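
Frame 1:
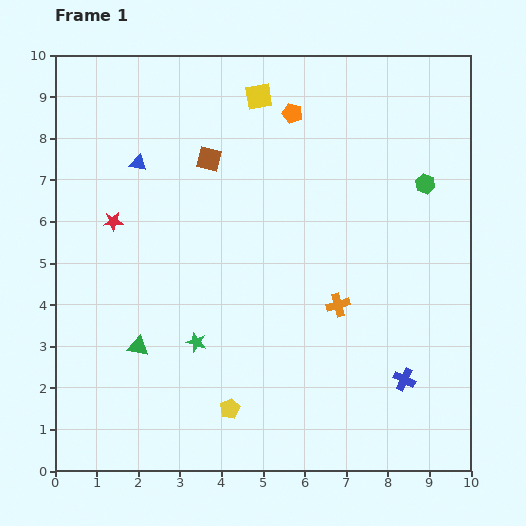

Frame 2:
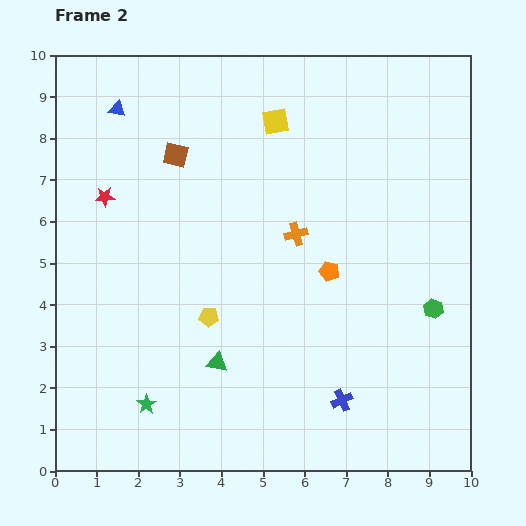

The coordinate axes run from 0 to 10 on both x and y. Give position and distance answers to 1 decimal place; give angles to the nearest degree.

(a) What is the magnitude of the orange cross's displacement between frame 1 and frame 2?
2.0

The orange cross moved from (6.8, 4.0) to (5.8, 5.7), a distance of √(1.0² + 1.7²) ≈ 2.0.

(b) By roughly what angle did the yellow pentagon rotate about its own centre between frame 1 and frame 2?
31° clockwise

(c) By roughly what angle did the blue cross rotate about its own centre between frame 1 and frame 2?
38° clockwise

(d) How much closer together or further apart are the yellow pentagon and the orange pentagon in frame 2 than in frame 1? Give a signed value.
-4.2

Distance in frame 1: 7.3. Distance in frame 2: 3.1.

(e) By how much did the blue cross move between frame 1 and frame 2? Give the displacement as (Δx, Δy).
(-1.5, -0.5)

The blue cross was at (8.4, 2.2) in frame 1 and (6.9, 1.7) in frame 2.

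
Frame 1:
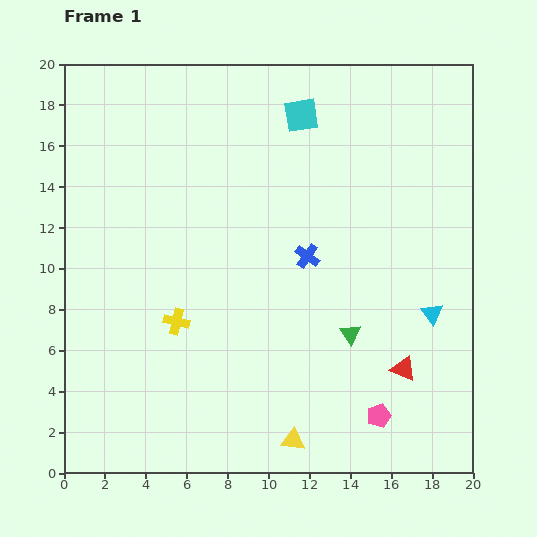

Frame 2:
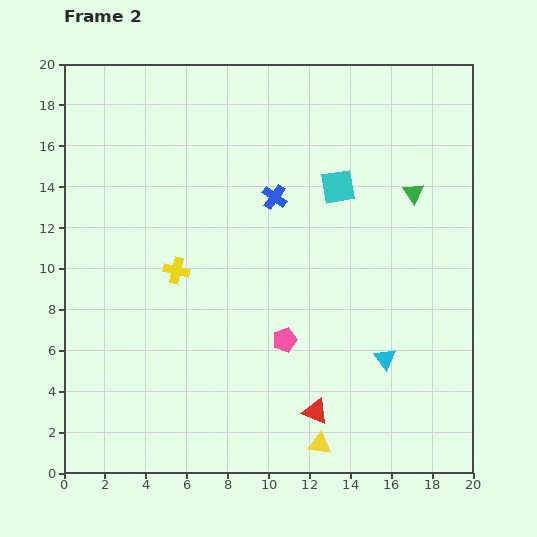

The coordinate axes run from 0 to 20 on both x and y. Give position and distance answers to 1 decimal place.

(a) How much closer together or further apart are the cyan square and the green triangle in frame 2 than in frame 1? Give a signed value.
-7.3

Distance in frame 1: 11.0. Distance in frame 2: 3.7.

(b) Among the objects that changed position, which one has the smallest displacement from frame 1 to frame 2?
the yellow triangle

(moved 1.3)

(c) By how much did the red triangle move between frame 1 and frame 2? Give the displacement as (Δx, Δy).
(-4.3, -2.1)

The red triangle was at (16.6, 5.1) in frame 1 and (12.3, 3.0) in frame 2.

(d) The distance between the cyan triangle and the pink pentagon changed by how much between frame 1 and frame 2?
-0.6

Distance in frame 1: 5.6. Distance in frame 2: 5.0.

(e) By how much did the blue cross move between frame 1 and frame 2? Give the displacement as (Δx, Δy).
(-1.6, 2.9)

The blue cross was at (11.9, 10.6) in frame 1 and (10.3, 13.5) in frame 2.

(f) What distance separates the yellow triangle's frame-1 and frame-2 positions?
1.3

The yellow triangle moved from (11.2, 1.6) to (12.5, 1.4), a distance of √(1.3² + 0.2²) ≈ 1.3.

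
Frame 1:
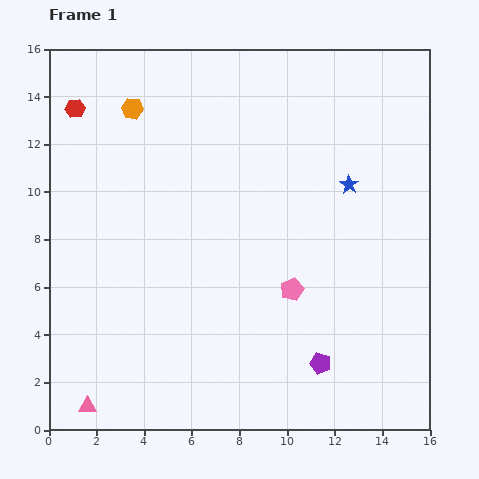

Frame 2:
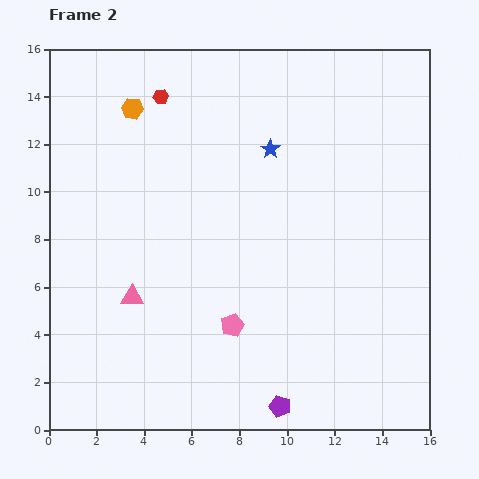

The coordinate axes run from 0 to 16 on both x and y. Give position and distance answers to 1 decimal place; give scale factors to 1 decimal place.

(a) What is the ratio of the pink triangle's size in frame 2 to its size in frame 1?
1.3×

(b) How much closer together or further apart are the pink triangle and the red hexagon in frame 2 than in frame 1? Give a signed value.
-4.0

Distance in frame 1: 12.5. Distance in frame 2: 8.5.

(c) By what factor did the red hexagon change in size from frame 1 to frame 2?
0.8×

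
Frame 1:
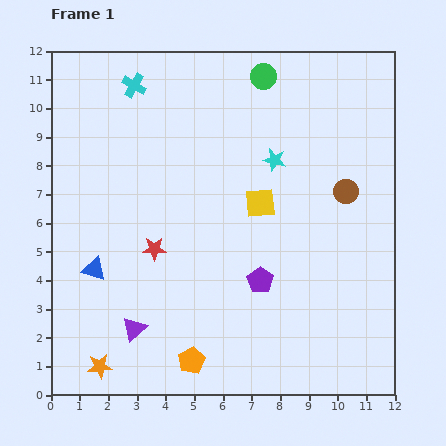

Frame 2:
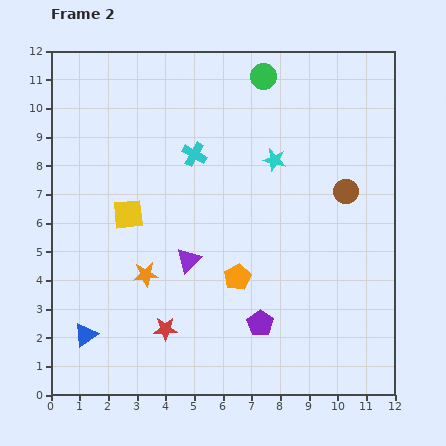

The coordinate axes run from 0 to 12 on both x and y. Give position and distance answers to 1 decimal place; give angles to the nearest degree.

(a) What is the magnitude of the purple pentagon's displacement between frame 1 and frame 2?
1.5

The purple pentagon moved from (7.3, 4.0) to (7.3, 2.5), a distance of √(0.0² + 1.5²) ≈ 1.5.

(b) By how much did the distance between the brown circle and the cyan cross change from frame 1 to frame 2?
-2.8

Distance in frame 1: 8.3. Distance in frame 2: 5.5.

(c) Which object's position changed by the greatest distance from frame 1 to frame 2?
the yellow square

(moved 4.6; next 3.6)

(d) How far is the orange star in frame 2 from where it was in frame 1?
3.6

The orange star moved from (1.7, 1.0) to (3.3, 4.2), a distance of √(1.6² + 3.2²) ≈ 3.6.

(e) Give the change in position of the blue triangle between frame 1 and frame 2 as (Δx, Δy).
(-0.3, -2.3)

The blue triangle was at (1.5, 4.4) in frame 1 and (1.2, 2.1) in frame 2.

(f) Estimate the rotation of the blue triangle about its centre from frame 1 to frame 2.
53° counter-clockwise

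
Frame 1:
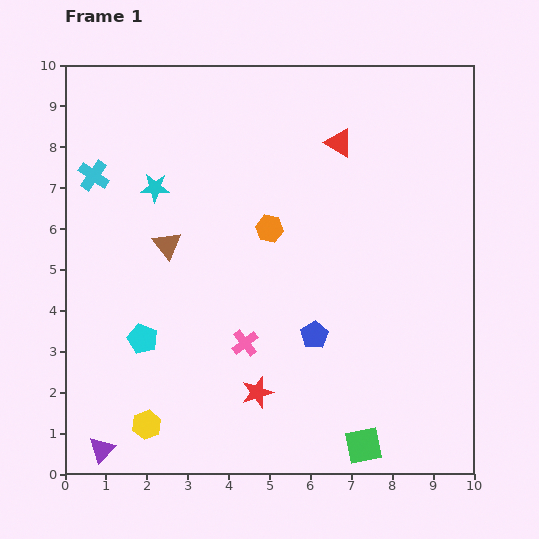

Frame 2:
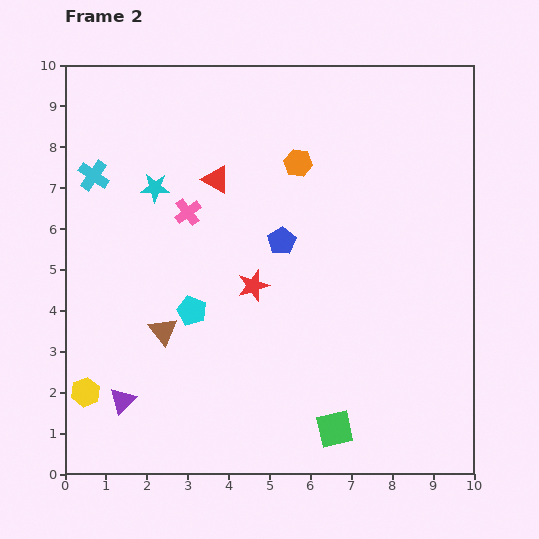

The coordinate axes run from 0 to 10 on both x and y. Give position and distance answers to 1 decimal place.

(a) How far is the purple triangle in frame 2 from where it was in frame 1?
1.3

The purple triangle moved from (0.9, 0.6) to (1.4, 1.8), a distance of √(0.5² + 1.2²) ≈ 1.3.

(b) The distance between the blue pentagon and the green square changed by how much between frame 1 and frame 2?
+1.8

Distance in frame 1: 3.0. Distance in frame 2: 4.8.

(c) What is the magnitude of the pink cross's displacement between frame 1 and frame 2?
3.5

The pink cross moved from (4.4, 3.2) to (3.0, 6.4), a distance of √(1.4² + 3.2²) ≈ 3.5.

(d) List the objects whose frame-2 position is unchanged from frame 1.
the cyan cross, the cyan star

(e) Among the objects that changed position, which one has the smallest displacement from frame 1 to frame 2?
the green square

(moved 0.8)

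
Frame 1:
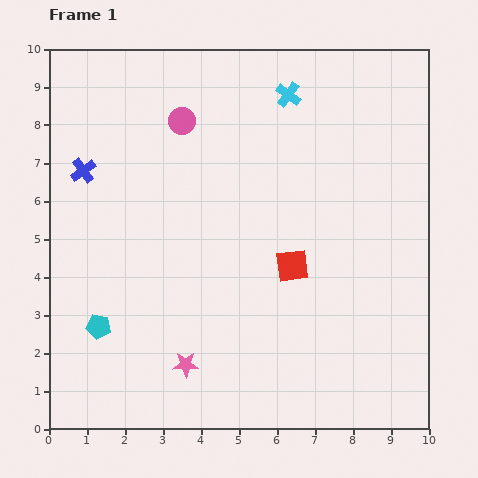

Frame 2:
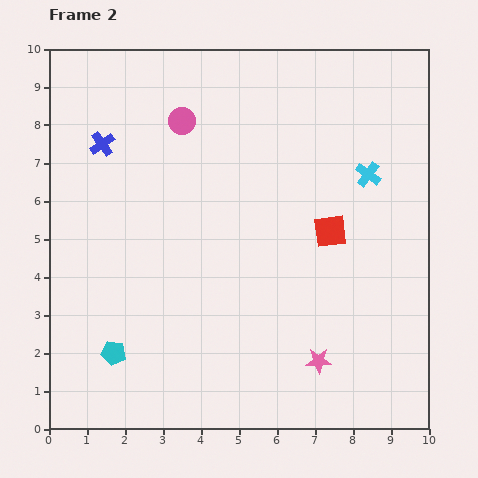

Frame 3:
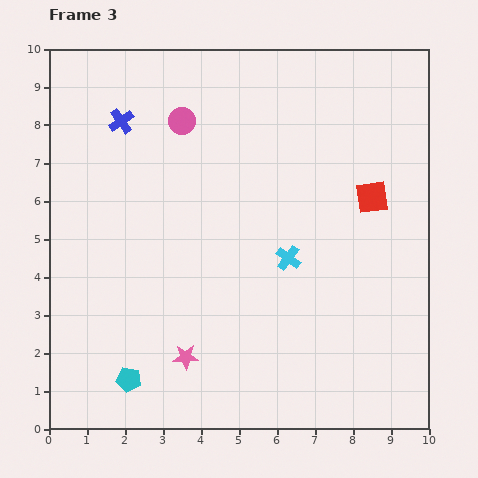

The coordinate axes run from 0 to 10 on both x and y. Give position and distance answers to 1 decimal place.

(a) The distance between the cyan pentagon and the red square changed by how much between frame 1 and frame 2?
+1.2

Distance in frame 1: 5.3. Distance in frame 2: 6.5.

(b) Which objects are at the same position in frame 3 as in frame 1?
the pink circle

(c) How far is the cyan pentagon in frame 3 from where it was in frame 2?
0.8

The cyan pentagon moved from (1.7, 2.0) to (2.1, 1.3), a distance of √(0.4² + 0.7²) ≈ 0.8.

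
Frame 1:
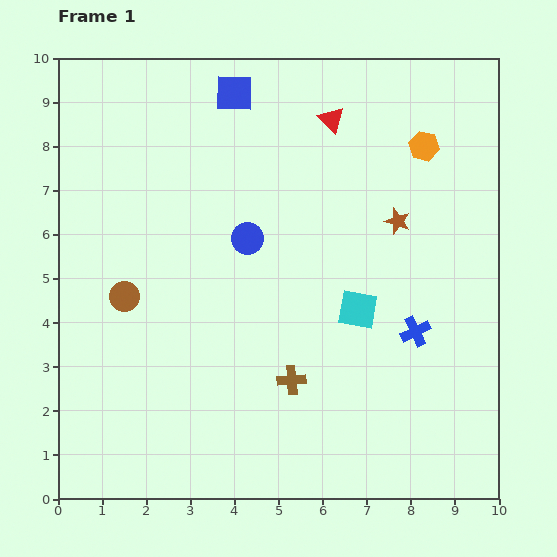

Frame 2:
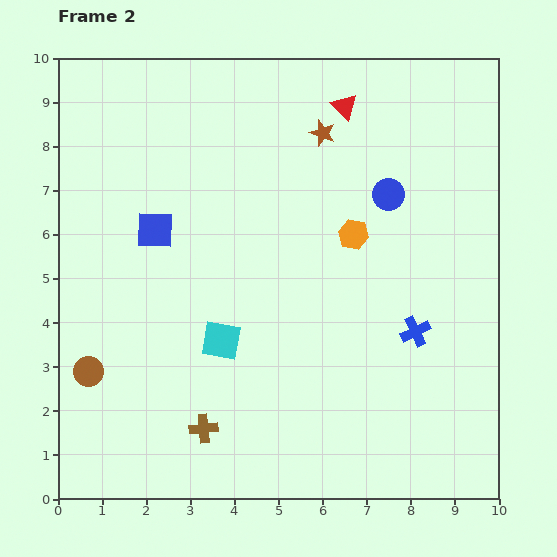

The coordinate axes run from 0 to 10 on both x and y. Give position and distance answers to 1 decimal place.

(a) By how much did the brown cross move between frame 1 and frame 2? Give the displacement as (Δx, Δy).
(-2.0, -1.1)

The brown cross was at (5.3, 2.7) in frame 1 and (3.3, 1.6) in frame 2.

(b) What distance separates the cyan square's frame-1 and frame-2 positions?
3.2

The cyan square moved from (6.8, 4.3) to (3.7, 3.6), a distance of √(3.1² + 0.7²) ≈ 3.2.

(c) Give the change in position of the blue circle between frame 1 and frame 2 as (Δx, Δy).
(3.2, 1.0)

The blue circle was at (4.3, 5.9) in frame 1 and (7.5, 6.9) in frame 2.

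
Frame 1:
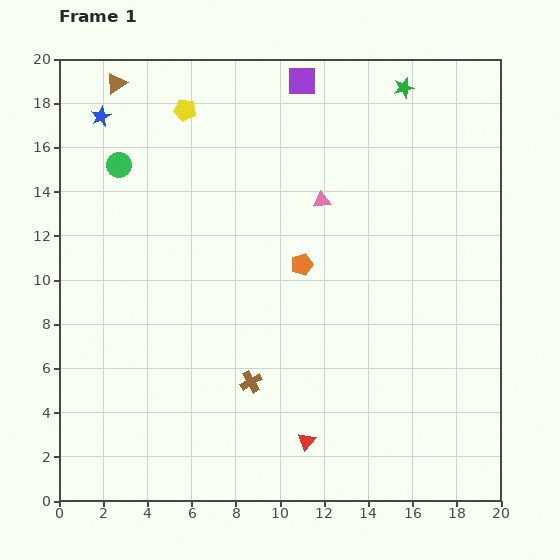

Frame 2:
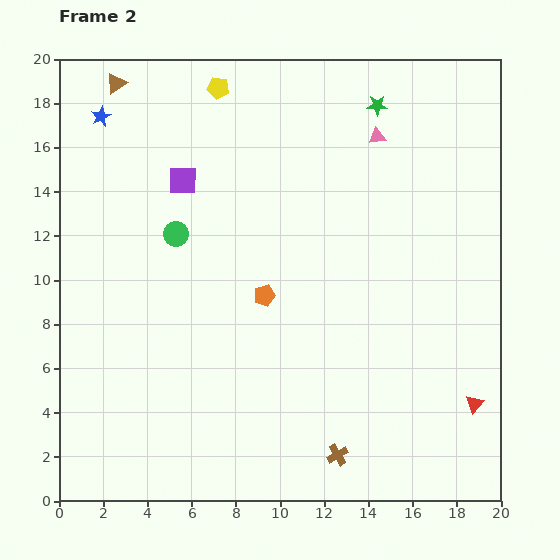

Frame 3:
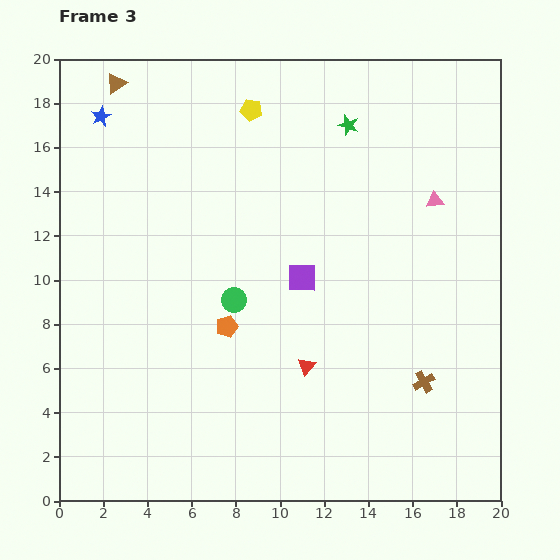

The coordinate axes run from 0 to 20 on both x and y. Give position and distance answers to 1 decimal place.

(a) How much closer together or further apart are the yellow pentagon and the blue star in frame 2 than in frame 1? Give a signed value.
+1.7

Distance in frame 1: 3.8. Distance in frame 2: 5.5.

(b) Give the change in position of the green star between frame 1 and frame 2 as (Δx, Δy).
(-1.2, -0.8)

The green star was at (15.6, 18.7) in frame 1 and (14.4, 17.9) in frame 2.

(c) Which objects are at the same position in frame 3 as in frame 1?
the blue star, the brown triangle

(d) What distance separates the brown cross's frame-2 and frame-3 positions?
5.1

The brown cross moved from (12.6, 2.1) to (16.5, 5.4), a distance of √(3.9² + 3.3²) ≈ 5.1.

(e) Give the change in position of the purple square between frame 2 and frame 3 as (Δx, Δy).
(5.4, -4.4)

The purple square was at (5.6, 14.5) in frame 2 and (11.0, 10.1) in frame 3.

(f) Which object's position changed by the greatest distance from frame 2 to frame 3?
the red triangle

(moved 7.8; next 7.0)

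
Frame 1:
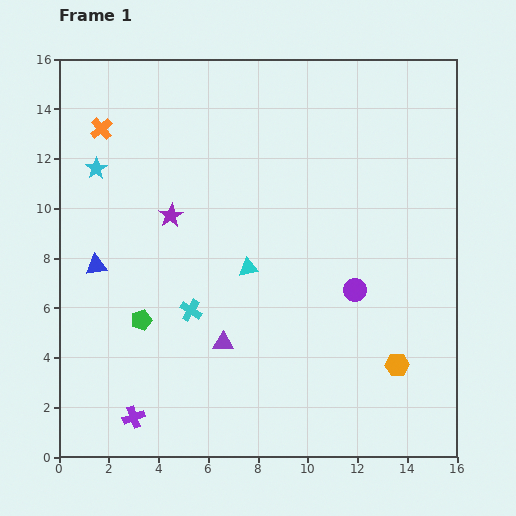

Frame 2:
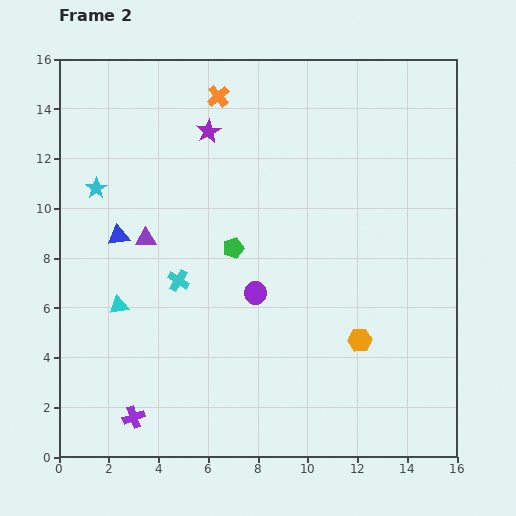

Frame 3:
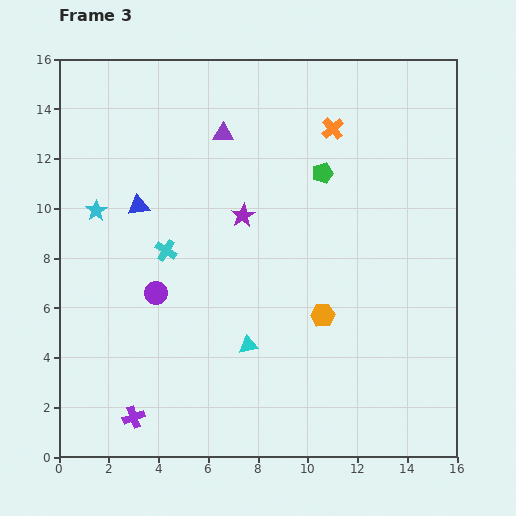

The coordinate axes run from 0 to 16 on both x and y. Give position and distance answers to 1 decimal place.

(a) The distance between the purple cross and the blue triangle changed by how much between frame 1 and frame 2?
+1.0

Distance in frame 1: 6.3. Distance in frame 2: 7.3.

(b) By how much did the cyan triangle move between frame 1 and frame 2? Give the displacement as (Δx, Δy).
(-5.2, -1.5)

The cyan triangle was at (7.6, 7.6) in frame 1 and (2.4, 6.1) in frame 2.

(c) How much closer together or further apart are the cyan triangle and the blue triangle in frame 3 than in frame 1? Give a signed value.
+1.0

Distance in frame 1: 6.1. Distance in frame 3: 7.1.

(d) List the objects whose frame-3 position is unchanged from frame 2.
the purple cross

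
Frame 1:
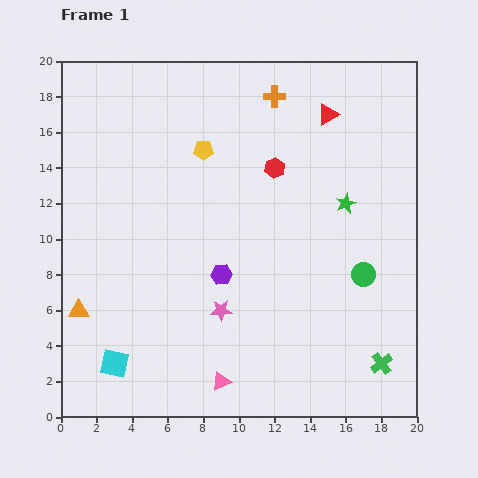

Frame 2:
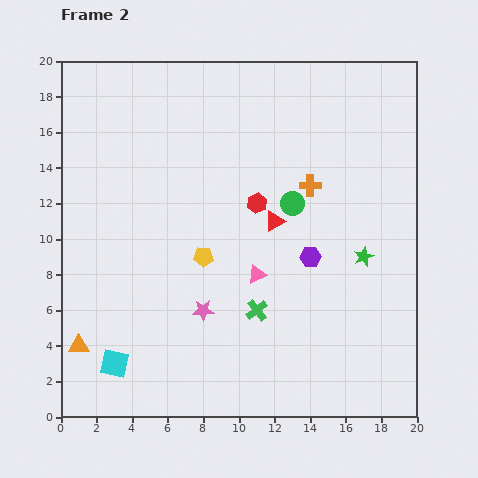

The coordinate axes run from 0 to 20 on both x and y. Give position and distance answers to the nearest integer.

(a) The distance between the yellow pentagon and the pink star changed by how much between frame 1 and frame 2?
-6

Distance in frame 1: 9. Distance in frame 2: 3.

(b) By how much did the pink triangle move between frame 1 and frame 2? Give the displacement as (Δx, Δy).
(2, 6)

The pink triangle was at (9, 2) in frame 1 and (11, 8) in frame 2.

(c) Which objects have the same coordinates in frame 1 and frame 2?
the cyan square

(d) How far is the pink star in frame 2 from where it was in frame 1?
1

The pink star moved from (9, 6) to (8, 6), a distance of √(1² + 0²) ≈ 1.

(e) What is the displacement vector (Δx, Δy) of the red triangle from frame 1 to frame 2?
(-3, -6)

The red triangle was at (15, 17) in frame 1 and (12, 11) in frame 2.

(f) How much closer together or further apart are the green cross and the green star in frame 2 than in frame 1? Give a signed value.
-2

Distance in frame 1: 9. Distance in frame 2: 7.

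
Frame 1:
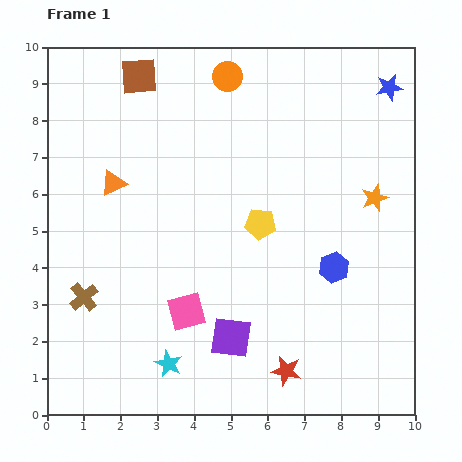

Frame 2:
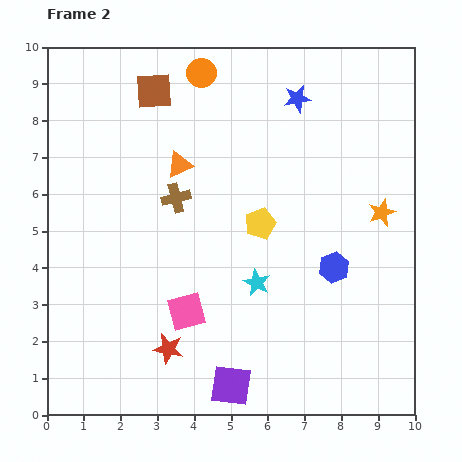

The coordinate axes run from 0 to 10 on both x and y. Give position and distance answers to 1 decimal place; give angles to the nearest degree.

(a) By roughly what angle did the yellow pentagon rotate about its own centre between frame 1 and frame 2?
26° counter-clockwise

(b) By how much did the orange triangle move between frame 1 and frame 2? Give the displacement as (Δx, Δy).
(1.8, 0.5)

The orange triangle was at (1.8, 6.3) in frame 1 and (3.6, 6.8) in frame 2.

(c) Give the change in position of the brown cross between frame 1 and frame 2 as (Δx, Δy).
(2.5, 2.7)

The brown cross was at (1.0, 3.2) in frame 1 and (3.5, 5.9) in frame 2.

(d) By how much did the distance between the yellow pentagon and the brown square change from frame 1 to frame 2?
-0.6

Distance in frame 1: 5.2. Distance in frame 2: 4.6.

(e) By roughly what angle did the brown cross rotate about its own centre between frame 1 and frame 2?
26° clockwise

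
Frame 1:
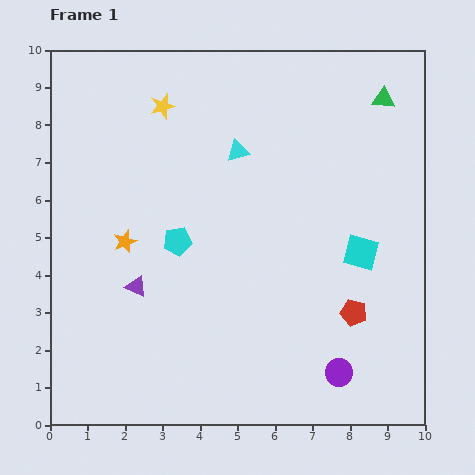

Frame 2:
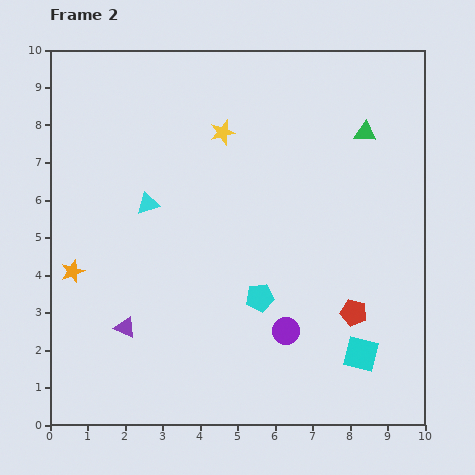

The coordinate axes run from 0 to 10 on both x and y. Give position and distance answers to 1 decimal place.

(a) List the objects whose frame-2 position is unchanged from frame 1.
the red pentagon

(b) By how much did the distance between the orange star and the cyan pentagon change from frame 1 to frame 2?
+3.6

Distance in frame 1: 1.4. Distance in frame 2: 5.0.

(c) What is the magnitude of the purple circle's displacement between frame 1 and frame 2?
1.8

The purple circle moved from (7.7, 1.4) to (6.3, 2.5), a distance of √(1.4² + 1.1²) ≈ 1.8.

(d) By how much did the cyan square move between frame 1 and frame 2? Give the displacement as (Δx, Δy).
(0.0, -2.7)

The cyan square was at (8.3, 4.6) in frame 1 and (8.3, 1.9) in frame 2.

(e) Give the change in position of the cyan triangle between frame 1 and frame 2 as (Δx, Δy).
(-2.4, -1.4)

The cyan triangle was at (5.0, 7.3) in frame 1 and (2.6, 5.9) in frame 2.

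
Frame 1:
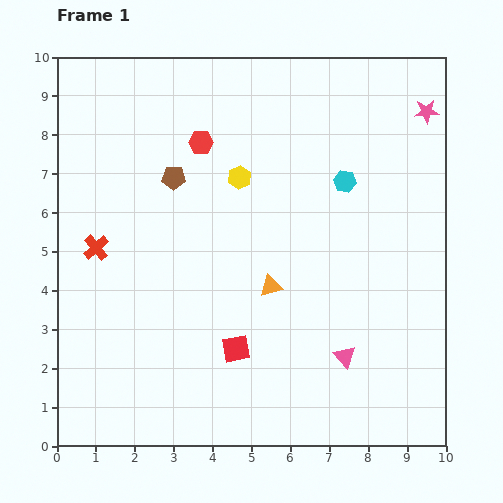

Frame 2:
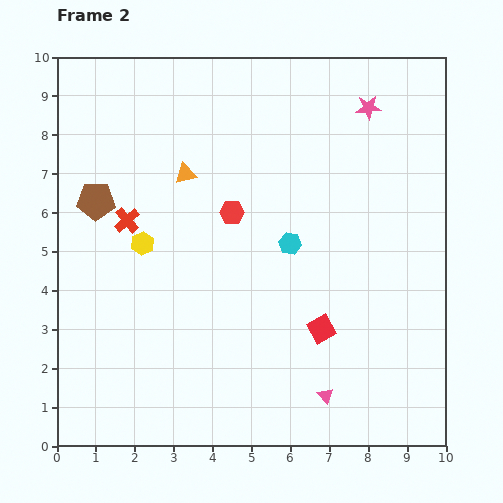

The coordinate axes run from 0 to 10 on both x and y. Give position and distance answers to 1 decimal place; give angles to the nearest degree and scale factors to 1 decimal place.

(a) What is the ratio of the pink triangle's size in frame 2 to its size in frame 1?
0.7×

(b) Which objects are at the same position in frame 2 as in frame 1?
none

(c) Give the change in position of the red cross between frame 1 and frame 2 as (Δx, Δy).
(0.8, 0.7)

The red cross was at (1.0, 5.1) in frame 1 and (1.8, 5.8) in frame 2.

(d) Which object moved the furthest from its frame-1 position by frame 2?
the orange triangle

(moved 3.6; next 3.0)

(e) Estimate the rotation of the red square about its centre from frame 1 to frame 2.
19° counter-clockwise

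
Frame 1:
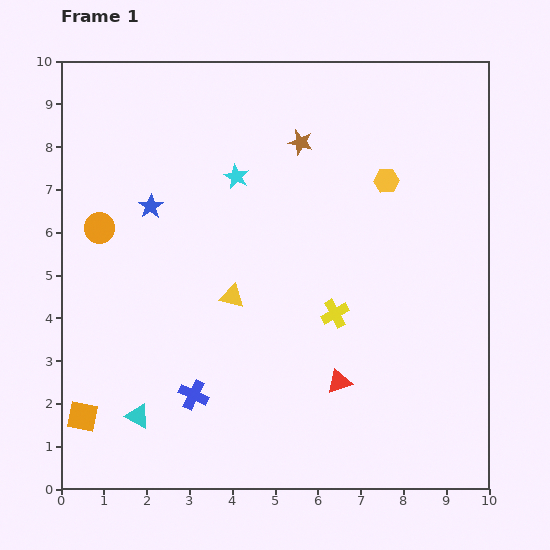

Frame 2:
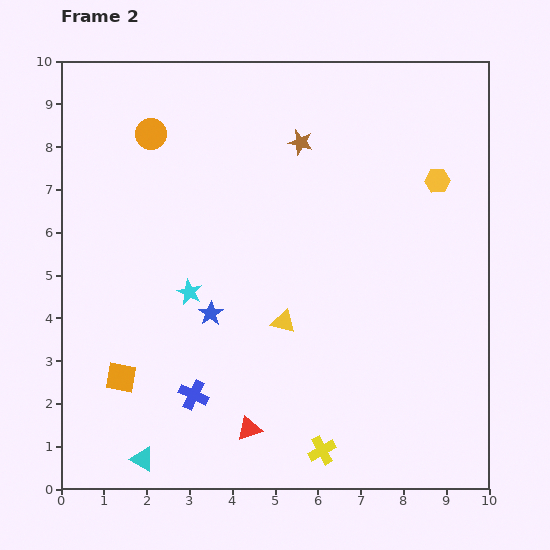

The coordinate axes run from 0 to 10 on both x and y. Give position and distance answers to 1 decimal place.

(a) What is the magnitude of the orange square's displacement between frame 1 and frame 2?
1.3

The orange square moved from (0.5, 1.7) to (1.4, 2.6), a distance of √(0.9² + 0.9²) ≈ 1.3.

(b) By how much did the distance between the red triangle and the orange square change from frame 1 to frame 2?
-2.9

Distance in frame 1: 6.1. Distance in frame 2: 3.2.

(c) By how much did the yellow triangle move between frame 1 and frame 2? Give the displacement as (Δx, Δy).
(1.2, -0.6)

The yellow triangle was at (4.0, 4.5) in frame 1 and (5.2, 3.9) in frame 2.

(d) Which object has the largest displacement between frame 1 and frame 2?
the yellow cross

(moved 3.2; next 2.9)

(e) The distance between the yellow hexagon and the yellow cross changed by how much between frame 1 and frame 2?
+3.6

Distance in frame 1: 3.3. Distance in frame 2: 6.9.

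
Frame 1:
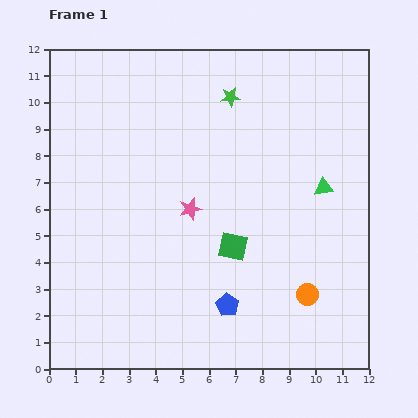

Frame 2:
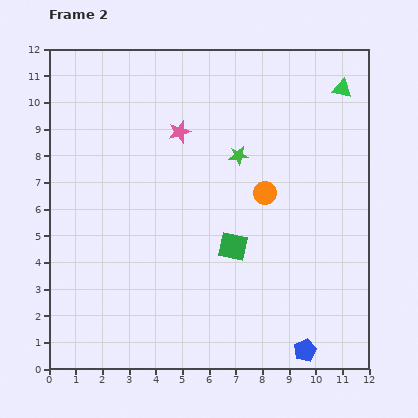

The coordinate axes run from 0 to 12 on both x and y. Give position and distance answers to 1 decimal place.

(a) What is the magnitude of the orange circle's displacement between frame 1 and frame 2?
4.1

The orange circle moved from (9.7, 2.8) to (8.1, 6.6), a distance of √(1.6² + 3.8²) ≈ 4.1.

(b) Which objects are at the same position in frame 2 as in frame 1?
the green square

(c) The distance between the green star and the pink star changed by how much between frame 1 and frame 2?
-2.1

Distance in frame 1: 4.5. Distance in frame 2: 2.4.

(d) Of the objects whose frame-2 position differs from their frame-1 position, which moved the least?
the green star

(moved 2.2)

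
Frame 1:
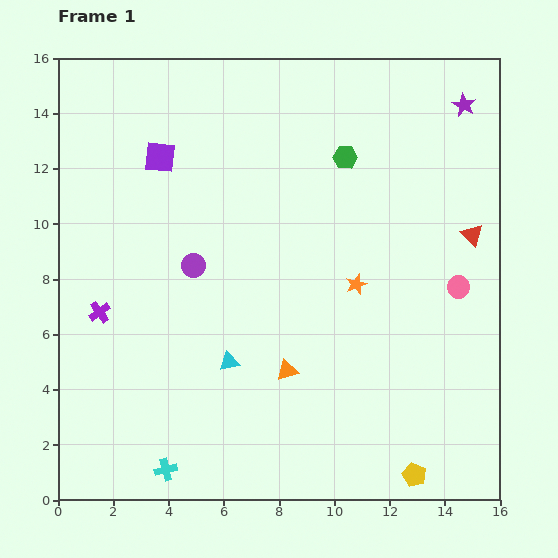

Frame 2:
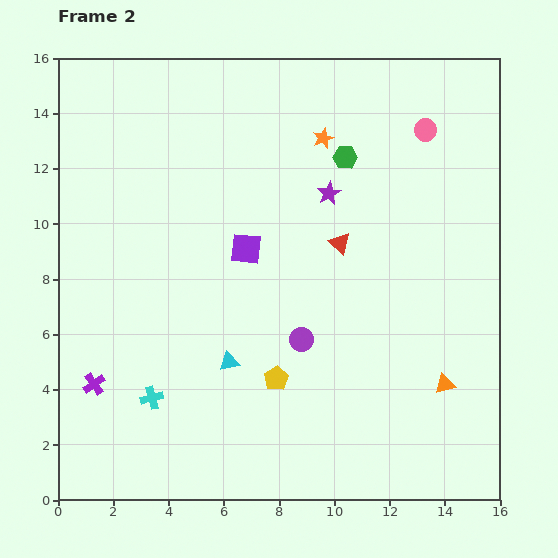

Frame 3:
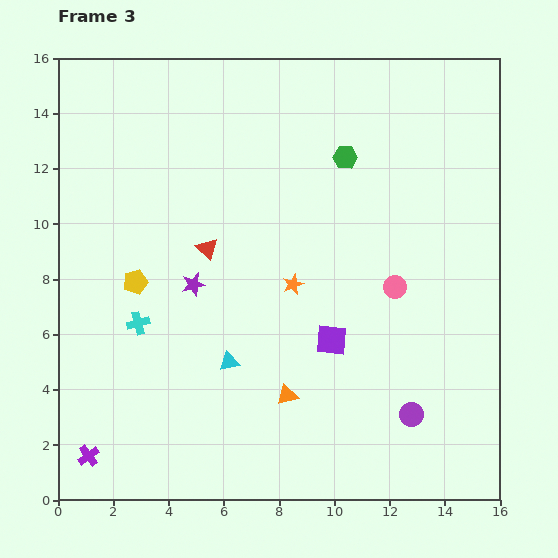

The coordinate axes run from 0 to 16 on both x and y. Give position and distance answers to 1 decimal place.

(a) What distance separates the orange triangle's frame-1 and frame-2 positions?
5.7

The orange triangle moved from (8.3, 4.7) to (14.0, 4.2), a distance of √(5.7² + 0.5²) ≈ 5.7.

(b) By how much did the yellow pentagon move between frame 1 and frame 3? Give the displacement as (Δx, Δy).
(-10.1, 7.0)

The yellow pentagon was at (12.9, 0.9) in frame 1 and (2.8, 7.9) in frame 3.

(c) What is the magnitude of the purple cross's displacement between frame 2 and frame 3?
2.6

The purple cross moved from (1.3, 4.2) to (1.1, 1.6), a distance of √(0.2² + 2.6²) ≈ 2.6.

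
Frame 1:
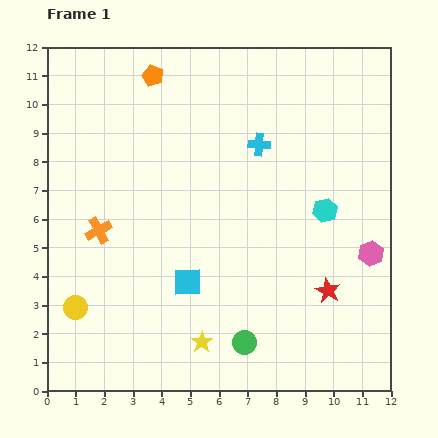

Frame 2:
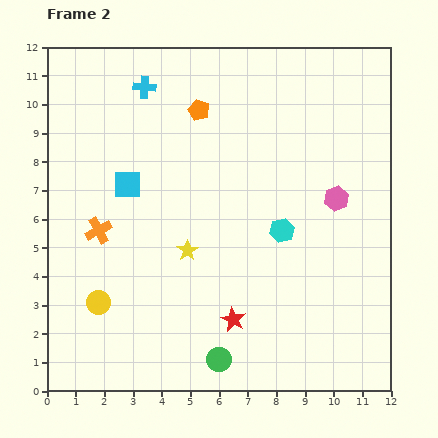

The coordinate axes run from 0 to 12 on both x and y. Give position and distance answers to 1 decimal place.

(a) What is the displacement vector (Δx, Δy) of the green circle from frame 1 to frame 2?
(-0.9, -0.6)

The green circle was at (6.9, 1.7) in frame 1 and (6.0, 1.1) in frame 2.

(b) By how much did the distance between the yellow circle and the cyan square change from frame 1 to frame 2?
+0.2

Distance in frame 1: 4.0. Distance in frame 2: 4.2.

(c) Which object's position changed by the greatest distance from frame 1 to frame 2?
the cyan cross

(moved 4.5; next 4.0)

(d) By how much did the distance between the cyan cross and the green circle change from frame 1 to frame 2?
+2.9

Distance in frame 1: 6.9. Distance in frame 2: 9.8.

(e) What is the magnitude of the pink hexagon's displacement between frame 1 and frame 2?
2.2

The pink hexagon moved from (11.3, 4.8) to (10.1, 6.7), a distance of √(1.2² + 1.9²) ≈ 2.2.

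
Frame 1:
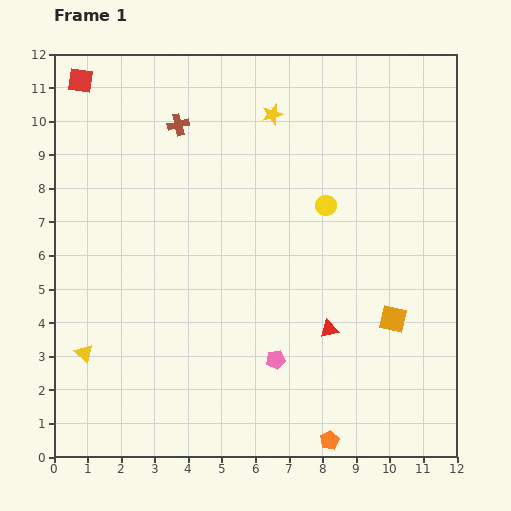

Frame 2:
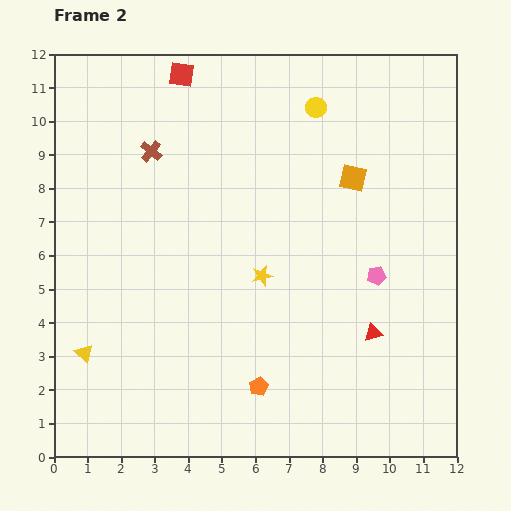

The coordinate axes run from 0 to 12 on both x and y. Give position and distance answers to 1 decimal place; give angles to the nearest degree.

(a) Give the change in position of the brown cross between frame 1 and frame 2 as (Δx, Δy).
(-0.8, -0.8)

The brown cross was at (3.7, 9.9) in frame 1 and (2.9, 9.1) in frame 2.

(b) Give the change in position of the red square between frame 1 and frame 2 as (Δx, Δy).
(3.0, 0.2)

The red square was at (0.8, 11.2) in frame 1 and (3.8, 11.4) in frame 2.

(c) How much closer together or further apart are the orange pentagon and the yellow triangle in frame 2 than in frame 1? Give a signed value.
-2.4

Distance in frame 1: 7.7. Distance in frame 2: 5.3.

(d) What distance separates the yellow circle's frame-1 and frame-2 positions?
2.9

The yellow circle moved from (8.1, 7.5) to (7.8, 10.4), a distance of √(0.3² + 2.9²) ≈ 2.9.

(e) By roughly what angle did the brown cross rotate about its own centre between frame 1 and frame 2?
37° counter-clockwise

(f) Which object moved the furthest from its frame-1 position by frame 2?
the yellow star

(moved 4.8; next 4.4)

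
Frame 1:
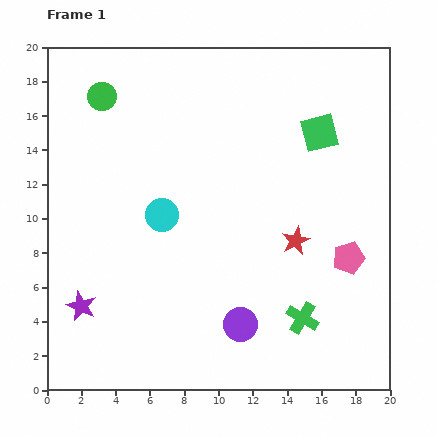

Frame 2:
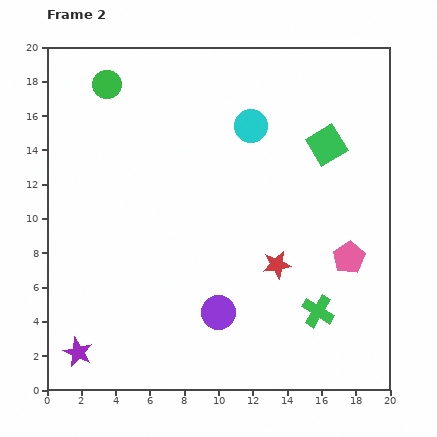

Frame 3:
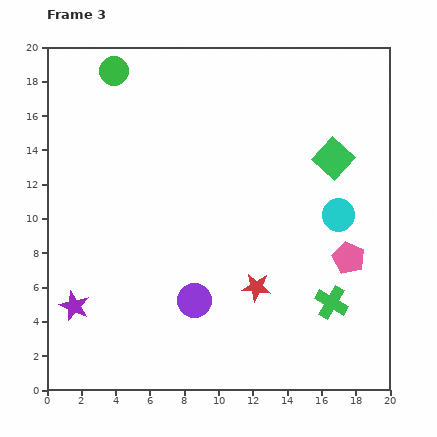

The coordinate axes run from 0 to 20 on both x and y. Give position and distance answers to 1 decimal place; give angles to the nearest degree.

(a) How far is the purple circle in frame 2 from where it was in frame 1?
1.5

The purple circle moved from (11.3, 3.8) to (10.0, 4.5), a distance of √(1.3² + 0.7²) ≈ 1.5.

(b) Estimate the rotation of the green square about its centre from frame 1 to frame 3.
33° counter-clockwise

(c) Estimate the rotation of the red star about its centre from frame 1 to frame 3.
31° clockwise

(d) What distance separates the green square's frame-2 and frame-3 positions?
0.9

The green square moved from (16.3, 14.3) to (16.7, 13.5), a distance of √(0.4² + 0.8²) ≈ 0.9.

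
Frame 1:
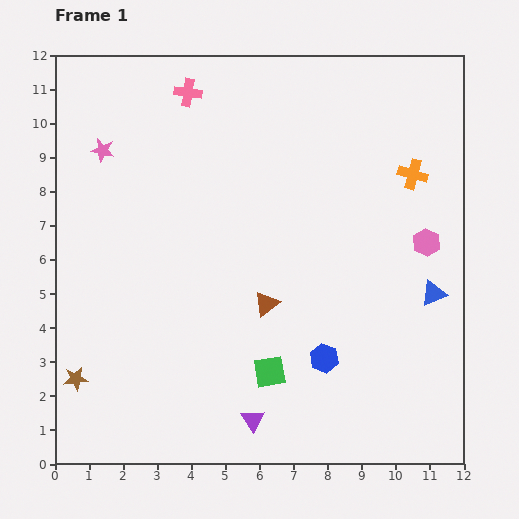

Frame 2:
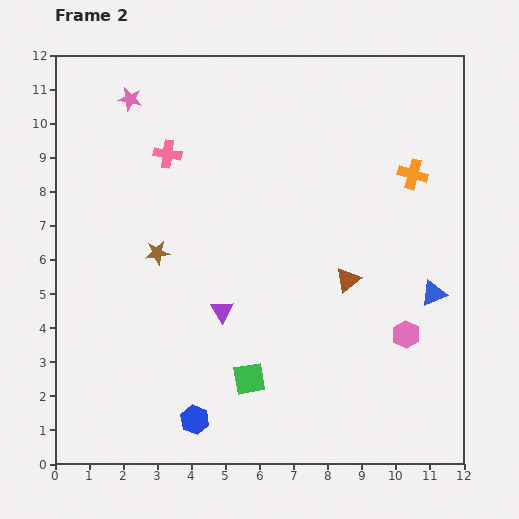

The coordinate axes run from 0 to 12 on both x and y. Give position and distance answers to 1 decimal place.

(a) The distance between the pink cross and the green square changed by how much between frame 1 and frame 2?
-1.5

Distance in frame 1: 8.5. Distance in frame 2: 7.0.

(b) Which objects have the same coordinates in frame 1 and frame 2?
the orange cross, the blue triangle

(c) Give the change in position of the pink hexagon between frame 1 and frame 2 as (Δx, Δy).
(-0.6, -2.7)

The pink hexagon was at (10.9, 6.5) in frame 1 and (10.3, 3.8) in frame 2.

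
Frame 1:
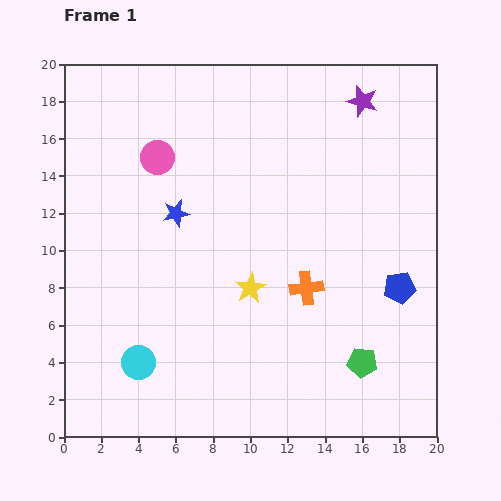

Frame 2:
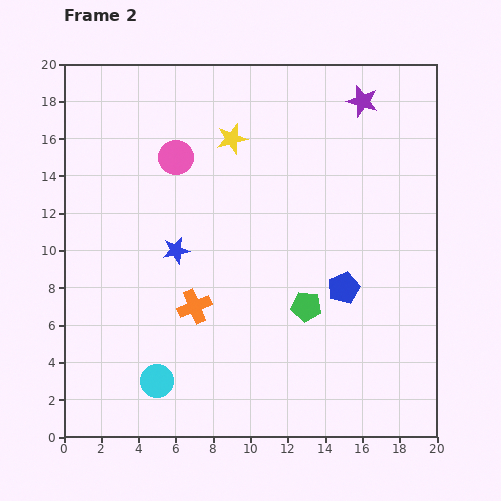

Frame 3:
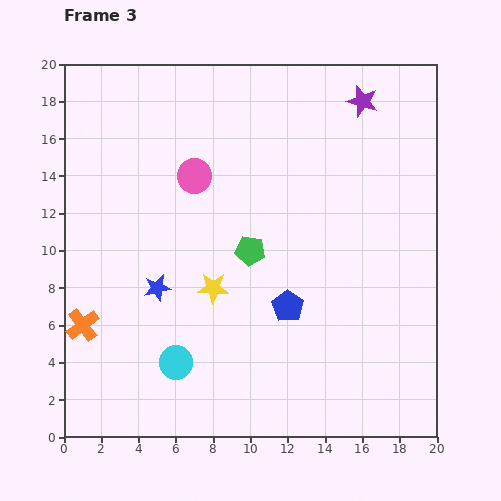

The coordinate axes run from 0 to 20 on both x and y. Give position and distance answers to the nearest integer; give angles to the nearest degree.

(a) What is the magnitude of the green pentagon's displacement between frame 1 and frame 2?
4

The green pentagon moved from (16, 4) to (13, 7), a distance of √(3² + 3²) ≈ 4.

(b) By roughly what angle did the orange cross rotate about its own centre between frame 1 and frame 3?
30° counter-clockwise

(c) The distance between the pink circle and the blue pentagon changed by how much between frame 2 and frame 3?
-2

Distance in frame 2: 11. Distance in frame 3: 9.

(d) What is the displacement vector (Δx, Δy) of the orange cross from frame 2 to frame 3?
(-6, -1)

The orange cross was at (7, 7) in frame 2 and (1, 6) in frame 3.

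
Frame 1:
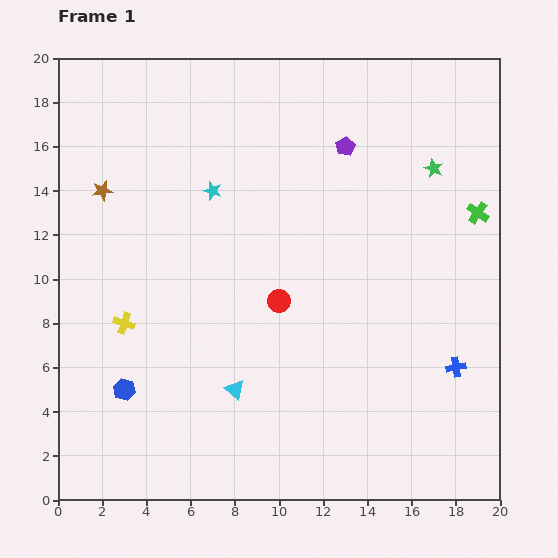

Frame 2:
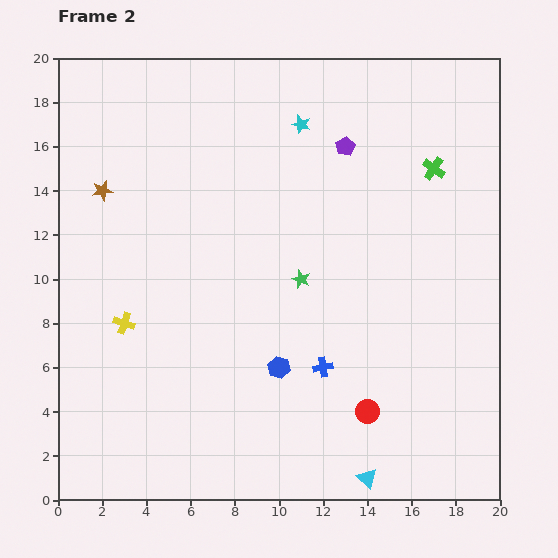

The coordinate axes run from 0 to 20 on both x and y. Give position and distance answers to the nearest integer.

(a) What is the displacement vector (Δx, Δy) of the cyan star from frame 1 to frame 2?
(4, 3)

The cyan star was at (7, 14) in frame 1 and (11, 17) in frame 2.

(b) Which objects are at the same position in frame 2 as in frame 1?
the brown star, the purple pentagon, the yellow cross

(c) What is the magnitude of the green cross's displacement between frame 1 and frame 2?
3

The green cross moved from (19, 13) to (17, 15), a distance of √(2² + 2²) ≈ 3.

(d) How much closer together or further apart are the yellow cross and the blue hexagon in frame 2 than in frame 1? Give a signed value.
+4

Distance in frame 1: 3. Distance in frame 2: 7.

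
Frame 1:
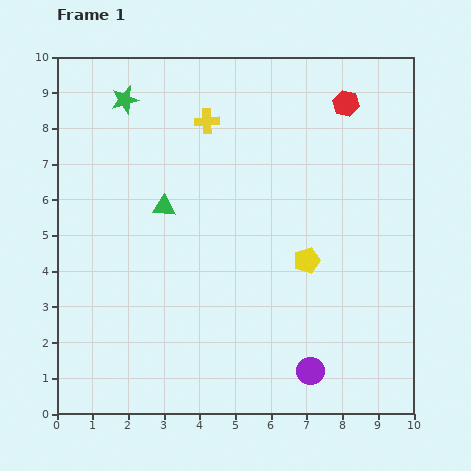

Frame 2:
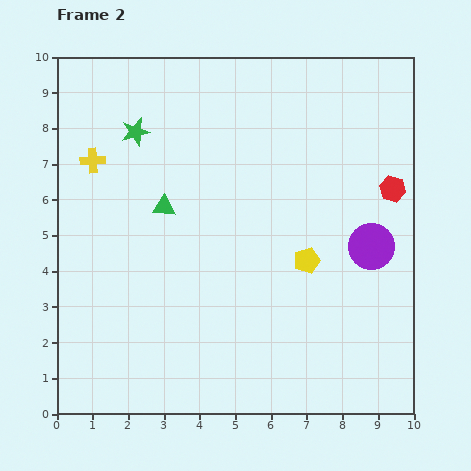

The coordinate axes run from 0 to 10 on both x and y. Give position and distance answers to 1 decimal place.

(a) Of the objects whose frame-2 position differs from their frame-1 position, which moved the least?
the green star

(moved 0.9)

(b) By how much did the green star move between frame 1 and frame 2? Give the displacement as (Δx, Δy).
(0.3, -0.9)

The green star was at (1.9, 8.8) in frame 1 and (2.2, 7.9) in frame 2.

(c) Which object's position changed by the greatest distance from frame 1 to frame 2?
the purple circle

(moved 3.9; next 3.4)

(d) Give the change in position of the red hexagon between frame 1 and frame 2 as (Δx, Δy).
(1.3, -2.4)

The red hexagon was at (8.1, 8.7) in frame 1 and (9.4, 6.3) in frame 2.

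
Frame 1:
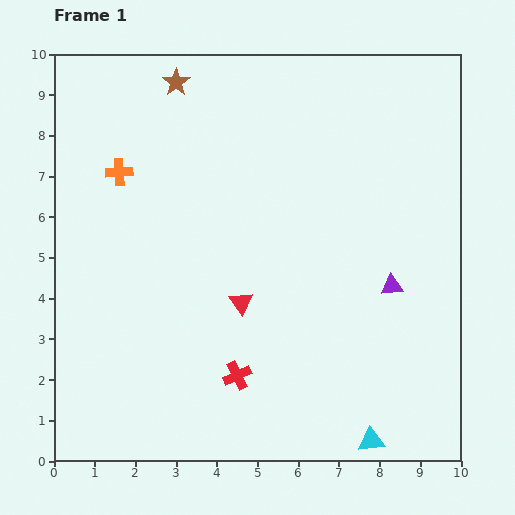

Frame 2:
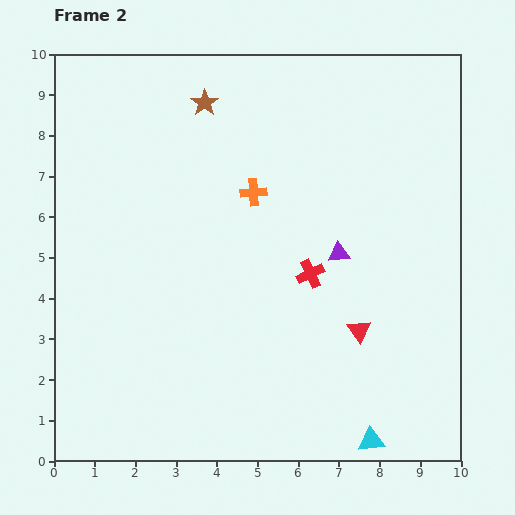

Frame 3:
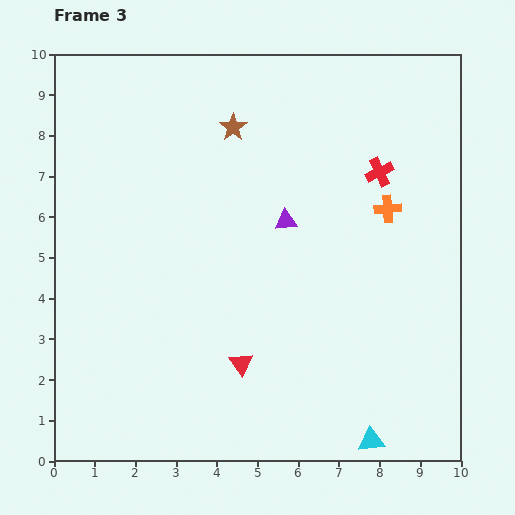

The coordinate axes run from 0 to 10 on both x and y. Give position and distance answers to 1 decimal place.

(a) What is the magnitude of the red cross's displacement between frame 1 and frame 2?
3.1

The red cross moved from (4.5, 2.1) to (6.3, 4.6), a distance of √(1.8² + 2.5²) ≈ 3.1.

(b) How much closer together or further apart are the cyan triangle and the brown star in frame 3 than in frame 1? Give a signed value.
-1.6

Distance in frame 1: 10.0. Distance in frame 3: 8.4.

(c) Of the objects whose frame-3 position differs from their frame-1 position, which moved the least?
the red triangle

(moved 1.5)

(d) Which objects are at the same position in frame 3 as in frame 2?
the cyan triangle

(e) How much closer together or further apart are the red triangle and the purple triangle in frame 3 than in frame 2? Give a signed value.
+1.7

Distance in frame 2: 2.0. Distance in frame 3: 3.7.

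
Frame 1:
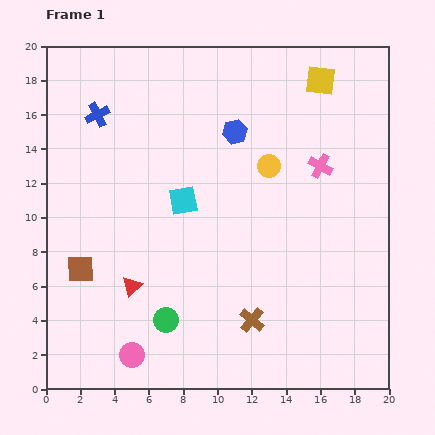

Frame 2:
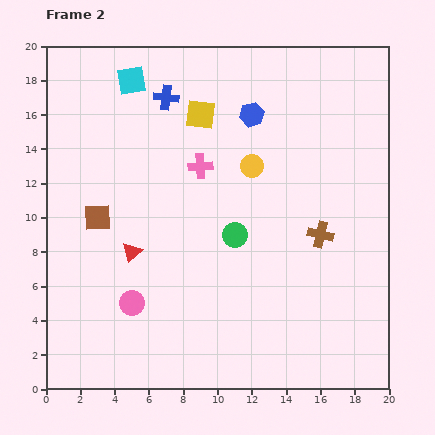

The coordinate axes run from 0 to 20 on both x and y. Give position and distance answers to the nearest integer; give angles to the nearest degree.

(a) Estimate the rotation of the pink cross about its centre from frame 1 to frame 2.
32° counter-clockwise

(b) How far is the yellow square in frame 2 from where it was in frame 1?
7

The yellow square moved from (16, 18) to (9, 16), a distance of √(7² + 2²) ≈ 7.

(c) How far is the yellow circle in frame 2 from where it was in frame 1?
1

The yellow circle moved from (13, 13) to (12, 13), a distance of √(1² + 0²) ≈ 1.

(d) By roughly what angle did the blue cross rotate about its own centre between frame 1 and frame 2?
33° clockwise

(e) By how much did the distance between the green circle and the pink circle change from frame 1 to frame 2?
+4

Distance in frame 1: 3. Distance in frame 2: 7.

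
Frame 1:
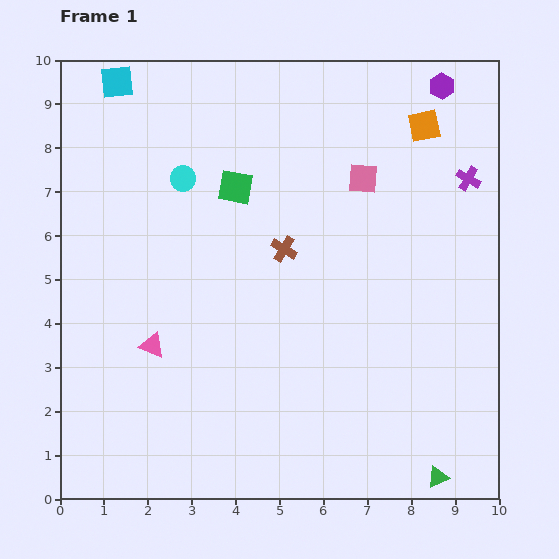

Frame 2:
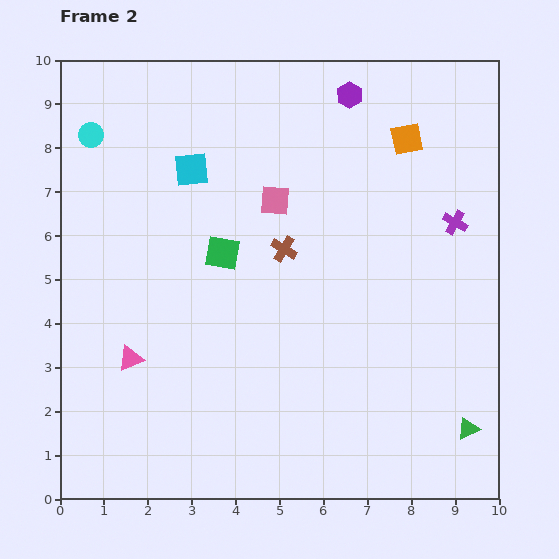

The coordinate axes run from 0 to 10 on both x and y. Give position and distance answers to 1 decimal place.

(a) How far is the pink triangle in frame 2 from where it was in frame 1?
0.6

The pink triangle moved from (2.1, 3.5) to (1.6, 3.2), a distance of √(0.5² + 0.3²) ≈ 0.6.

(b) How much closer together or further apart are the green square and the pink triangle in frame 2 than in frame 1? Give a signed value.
-0.9

Distance in frame 1: 4.1. Distance in frame 2: 3.2.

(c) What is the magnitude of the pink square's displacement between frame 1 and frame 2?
2.1

The pink square moved from (6.9, 7.3) to (4.9, 6.8), a distance of √(2.0² + 0.5²) ≈ 2.1.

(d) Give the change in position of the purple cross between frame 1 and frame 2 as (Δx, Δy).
(-0.3, -1.0)

The purple cross was at (9.3, 7.3) in frame 1 and (9.0, 6.3) in frame 2.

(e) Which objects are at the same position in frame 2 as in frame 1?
the brown cross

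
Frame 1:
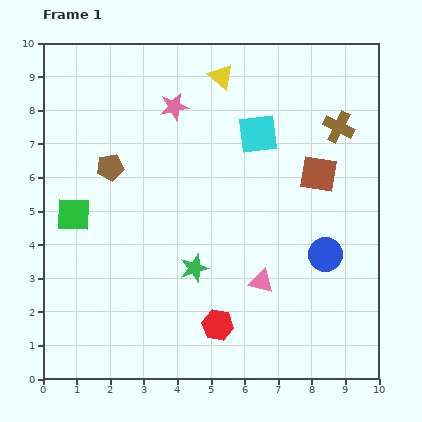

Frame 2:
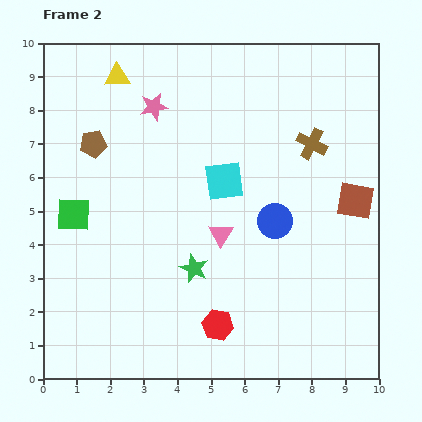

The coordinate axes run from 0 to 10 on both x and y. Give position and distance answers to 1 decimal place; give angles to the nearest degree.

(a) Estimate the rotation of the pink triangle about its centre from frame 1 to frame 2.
47° clockwise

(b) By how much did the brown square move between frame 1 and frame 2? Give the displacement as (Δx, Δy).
(1.1, -0.8)

The brown square was at (8.2, 6.1) in frame 1 and (9.3, 5.3) in frame 2.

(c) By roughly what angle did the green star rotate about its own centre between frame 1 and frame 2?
31° counter-clockwise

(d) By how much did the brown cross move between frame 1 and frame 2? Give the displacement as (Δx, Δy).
(-0.8, -0.5)

The brown cross was at (8.8, 7.5) in frame 1 and (8.0, 7.0) in frame 2.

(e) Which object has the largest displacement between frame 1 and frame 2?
the yellow triangle

(moved 3.1; next 1.8)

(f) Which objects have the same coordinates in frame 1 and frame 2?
the green star, the red hexagon, the green square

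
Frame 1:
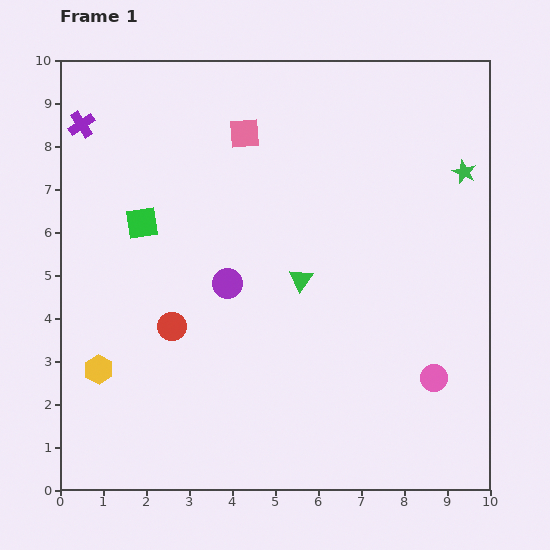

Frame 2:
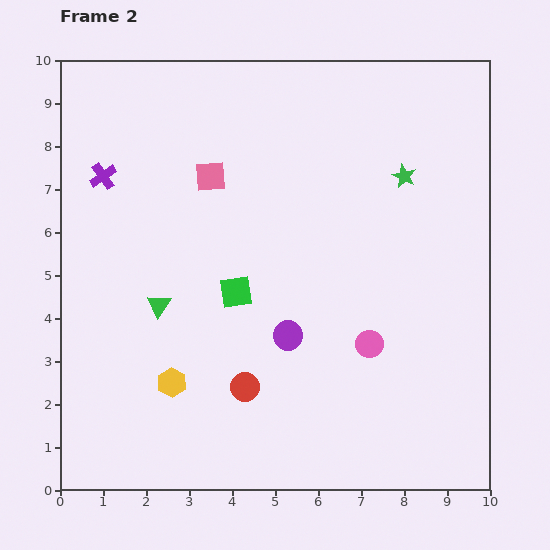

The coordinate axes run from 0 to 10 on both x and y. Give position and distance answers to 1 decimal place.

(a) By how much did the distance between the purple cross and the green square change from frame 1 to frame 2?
+1.4

Distance in frame 1: 2.7. Distance in frame 2: 4.1.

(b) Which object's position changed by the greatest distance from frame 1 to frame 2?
the green triangle

(moved 3.4; next 2.7)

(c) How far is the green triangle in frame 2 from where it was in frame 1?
3.4

The green triangle moved from (5.6, 4.9) to (2.3, 4.3), a distance of √(3.3² + 0.6²) ≈ 3.4.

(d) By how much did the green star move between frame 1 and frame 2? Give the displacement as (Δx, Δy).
(-1.4, -0.1)

The green star was at (9.4, 7.4) in frame 1 and (8.0, 7.3) in frame 2.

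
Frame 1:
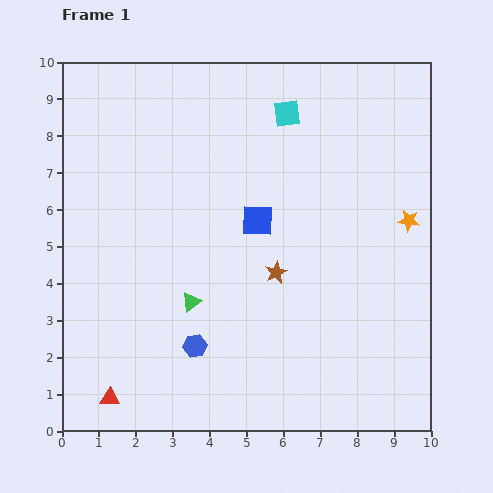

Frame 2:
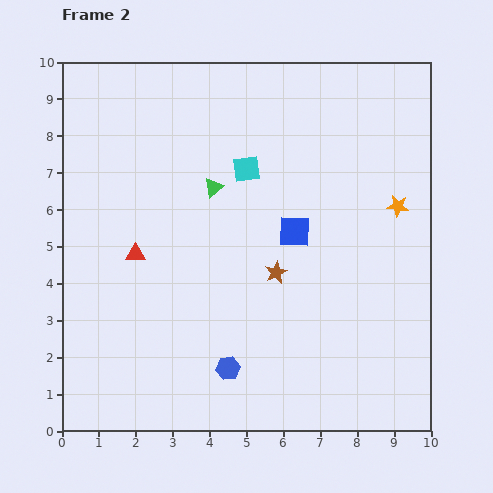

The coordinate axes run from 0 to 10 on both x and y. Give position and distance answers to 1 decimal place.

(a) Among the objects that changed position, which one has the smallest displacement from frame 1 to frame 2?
the orange star

(moved 0.5)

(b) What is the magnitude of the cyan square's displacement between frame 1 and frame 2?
1.9

The cyan square moved from (6.1, 8.6) to (5.0, 7.1), a distance of √(1.1² + 1.5²) ≈ 1.9.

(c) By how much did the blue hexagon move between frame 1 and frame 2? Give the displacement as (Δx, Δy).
(0.9, -0.6)

The blue hexagon was at (3.6, 2.3) in frame 1 and (4.5, 1.7) in frame 2.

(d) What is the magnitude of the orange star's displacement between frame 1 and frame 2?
0.5

The orange star moved from (9.4, 5.7) to (9.1, 6.1), a distance of √(0.3² + 0.4²) ≈ 0.5.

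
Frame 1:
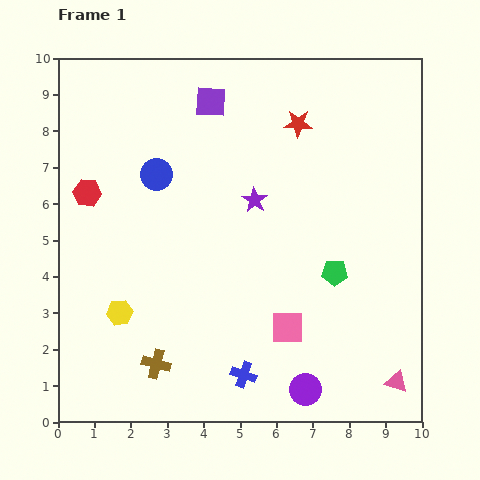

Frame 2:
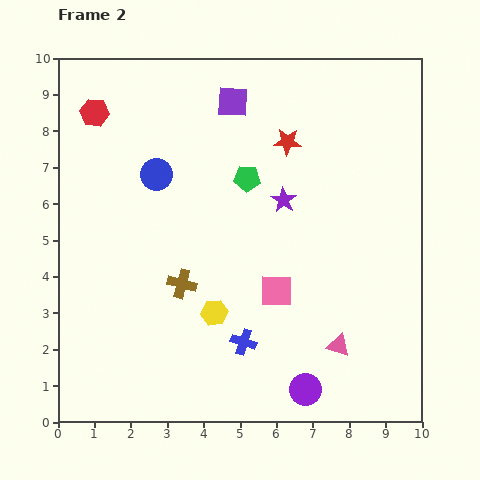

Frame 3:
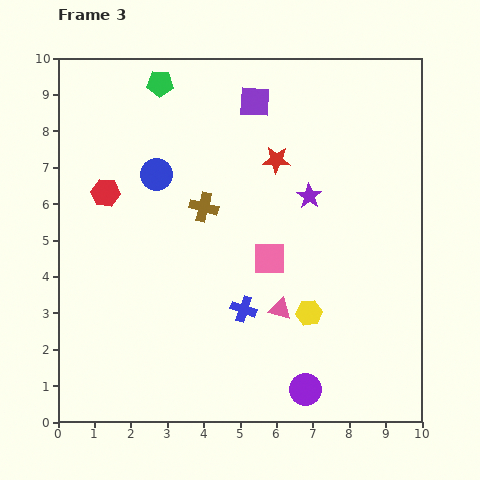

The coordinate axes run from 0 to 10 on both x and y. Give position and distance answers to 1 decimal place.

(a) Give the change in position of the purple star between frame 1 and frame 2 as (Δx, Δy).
(0.8, 0.0)

The purple star was at (5.4, 6.1) in frame 1 and (6.2, 6.1) in frame 2.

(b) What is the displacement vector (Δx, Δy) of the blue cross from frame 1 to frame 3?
(0.0, 1.8)

The blue cross was at (5.1, 1.3) in frame 1 and (5.1, 3.1) in frame 3.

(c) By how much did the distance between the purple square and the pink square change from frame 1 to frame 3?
-2.2

Distance in frame 1: 6.5. Distance in frame 3: 4.3.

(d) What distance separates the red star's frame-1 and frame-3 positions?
1.2

The red star moved from (6.6, 8.2) to (6.0, 7.2), a distance of √(0.6² + 1.0²) ≈ 1.2.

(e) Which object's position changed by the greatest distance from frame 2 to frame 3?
the green pentagon

(moved 3.5; next 2.6)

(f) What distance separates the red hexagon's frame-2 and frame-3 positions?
2.2

The red hexagon moved from (1.0, 8.5) to (1.3, 6.3), a distance of √(0.3² + 2.2²) ≈ 2.2.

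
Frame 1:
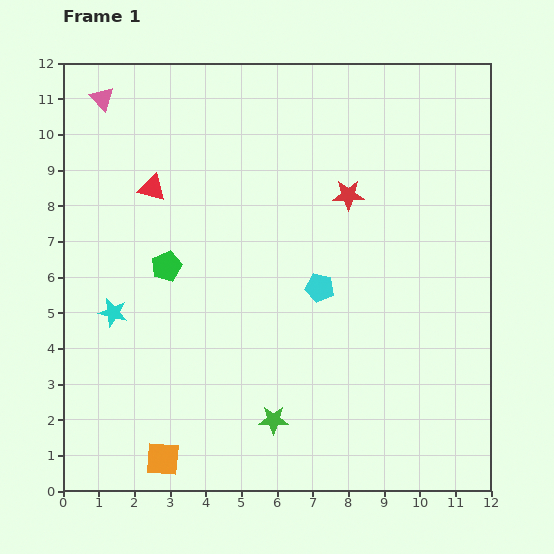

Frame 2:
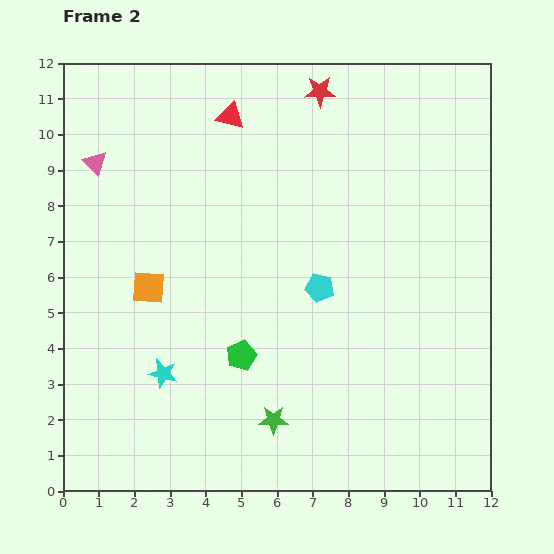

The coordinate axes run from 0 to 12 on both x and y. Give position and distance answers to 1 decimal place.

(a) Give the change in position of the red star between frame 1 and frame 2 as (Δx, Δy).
(-0.8, 2.9)

The red star was at (8.0, 8.3) in frame 1 and (7.2, 11.2) in frame 2.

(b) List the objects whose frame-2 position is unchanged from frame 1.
the green star, the cyan pentagon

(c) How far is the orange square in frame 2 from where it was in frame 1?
4.8

The orange square moved from (2.8, 0.9) to (2.4, 5.7), a distance of √(0.4² + 4.8²) ≈ 4.8.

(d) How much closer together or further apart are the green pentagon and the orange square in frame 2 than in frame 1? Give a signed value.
-2.2

Distance in frame 1: 5.4. Distance in frame 2: 3.2.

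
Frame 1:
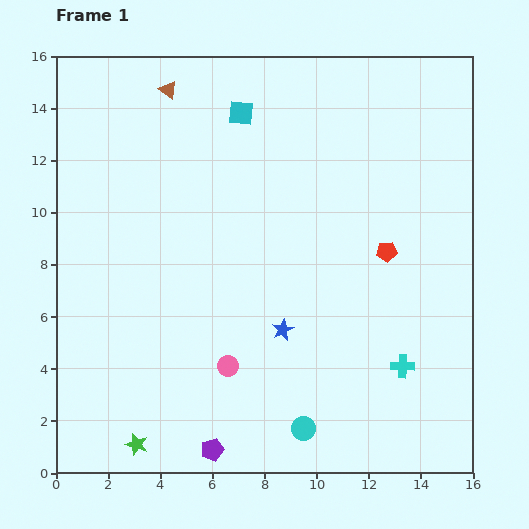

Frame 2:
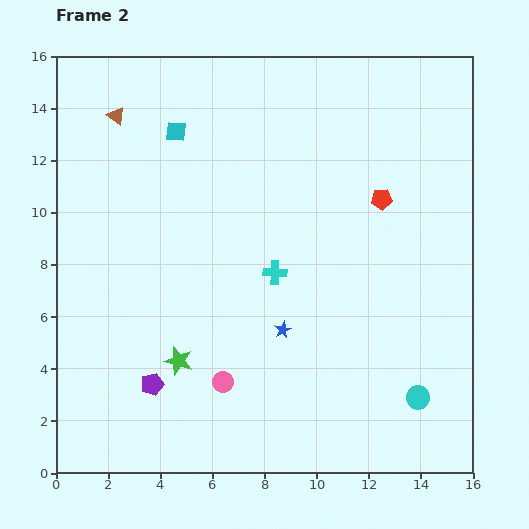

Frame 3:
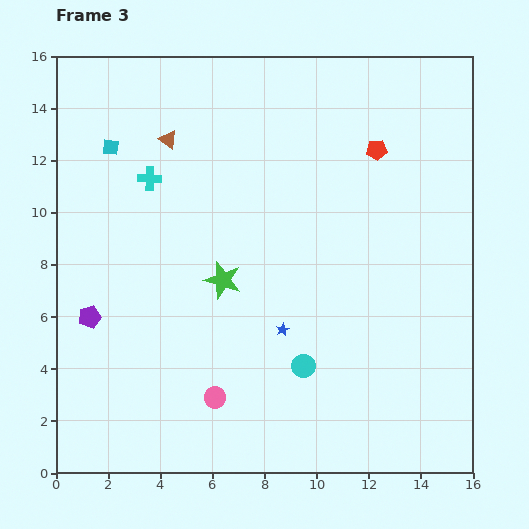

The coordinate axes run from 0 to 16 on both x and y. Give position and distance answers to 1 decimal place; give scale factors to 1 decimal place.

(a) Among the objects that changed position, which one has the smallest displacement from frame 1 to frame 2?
the pink circle

(moved 0.6)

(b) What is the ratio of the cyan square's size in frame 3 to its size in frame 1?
0.6×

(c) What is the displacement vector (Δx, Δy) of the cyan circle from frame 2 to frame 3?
(-4.4, 1.2)

The cyan circle was at (13.9, 2.9) in frame 2 and (9.5, 4.1) in frame 3.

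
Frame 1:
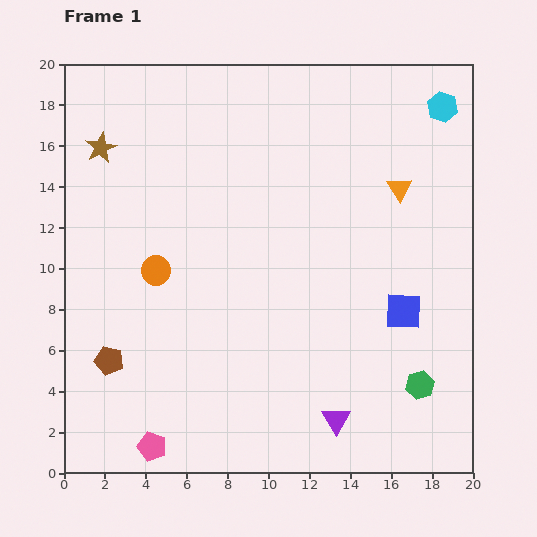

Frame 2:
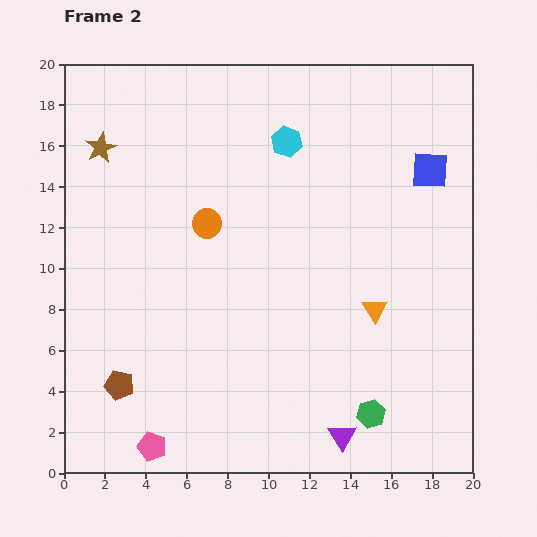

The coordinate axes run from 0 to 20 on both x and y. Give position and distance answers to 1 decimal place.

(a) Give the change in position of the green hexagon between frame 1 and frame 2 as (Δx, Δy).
(-2.4, -1.4)

The green hexagon was at (17.4, 4.3) in frame 1 and (15.0, 2.9) in frame 2.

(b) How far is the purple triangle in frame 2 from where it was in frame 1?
0.9

The purple triangle moved from (13.3, 2.6) to (13.6, 1.8), a distance of √(0.3² + 0.8²) ≈ 0.9.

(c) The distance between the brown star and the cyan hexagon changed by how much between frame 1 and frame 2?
-7.7

Distance in frame 1: 16.8. Distance in frame 2: 9.1.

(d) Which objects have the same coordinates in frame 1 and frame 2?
the brown star, the pink pentagon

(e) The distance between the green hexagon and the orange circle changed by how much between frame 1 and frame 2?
-1.8

Distance in frame 1: 14.1. Distance in frame 2: 12.3.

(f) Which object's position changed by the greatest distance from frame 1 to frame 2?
the cyan hexagon

(moved 7.8; next 7.0)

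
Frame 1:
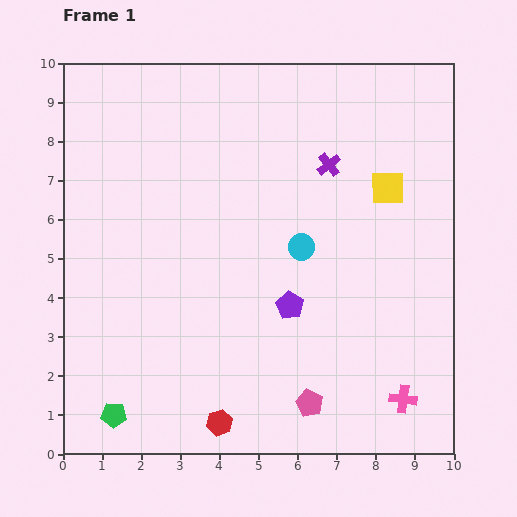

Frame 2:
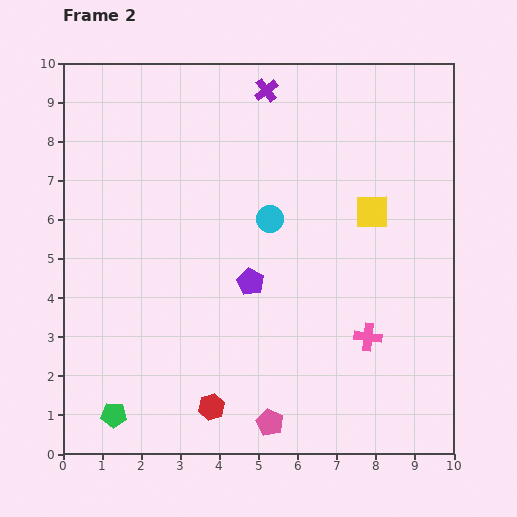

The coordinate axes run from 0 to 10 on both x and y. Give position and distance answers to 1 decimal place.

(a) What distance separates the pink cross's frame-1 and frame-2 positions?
1.8

The pink cross moved from (8.7, 1.4) to (7.8, 3.0), a distance of √(0.9² + 1.6²) ≈ 1.8.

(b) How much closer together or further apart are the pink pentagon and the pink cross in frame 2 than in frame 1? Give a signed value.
+0.9

Distance in frame 1: 2.4. Distance in frame 2: 3.3.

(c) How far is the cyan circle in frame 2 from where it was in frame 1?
1.1

The cyan circle moved from (6.1, 5.3) to (5.3, 6.0), a distance of √(0.8² + 0.7²) ≈ 1.1.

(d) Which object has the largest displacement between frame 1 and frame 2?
the purple cross

(moved 2.5; next 1.8)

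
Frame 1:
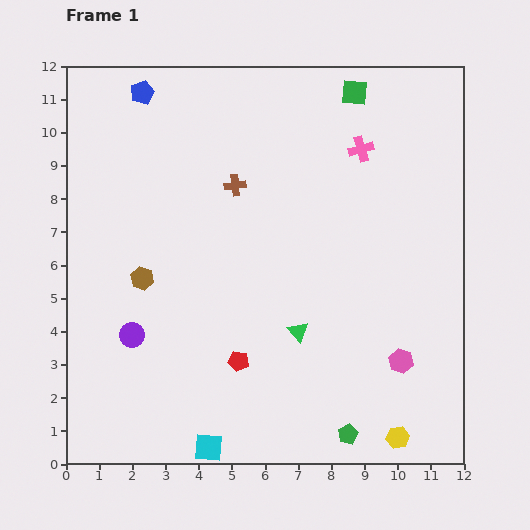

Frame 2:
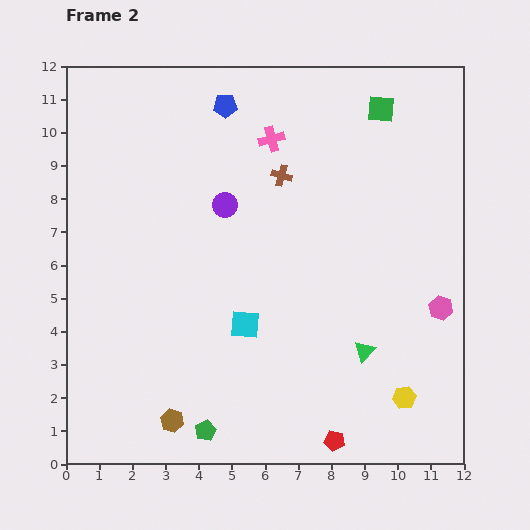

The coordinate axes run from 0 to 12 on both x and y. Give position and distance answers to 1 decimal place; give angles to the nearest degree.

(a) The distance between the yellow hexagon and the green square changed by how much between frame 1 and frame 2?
-1.8

Distance in frame 1: 10.5. Distance in frame 2: 8.7.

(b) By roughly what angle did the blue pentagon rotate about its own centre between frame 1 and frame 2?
20° clockwise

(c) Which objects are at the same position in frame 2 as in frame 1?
none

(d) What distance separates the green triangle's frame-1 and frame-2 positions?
2.1

The green triangle moved from (7.0, 4.0) to (9.0, 3.4), a distance of √(2.0² + 0.6²) ≈ 2.1.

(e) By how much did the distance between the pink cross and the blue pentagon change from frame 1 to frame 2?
-5.1

Distance in frame 1: 6.8. Distance in frame 2: 1.7.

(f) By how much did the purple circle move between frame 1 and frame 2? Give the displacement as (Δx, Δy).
(2.8, 3.9)

The purple circle was at (2.0, 3.9) in frame 1 and (4.8, 7.8) in frame 2.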